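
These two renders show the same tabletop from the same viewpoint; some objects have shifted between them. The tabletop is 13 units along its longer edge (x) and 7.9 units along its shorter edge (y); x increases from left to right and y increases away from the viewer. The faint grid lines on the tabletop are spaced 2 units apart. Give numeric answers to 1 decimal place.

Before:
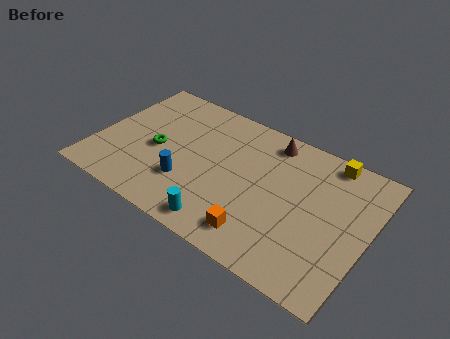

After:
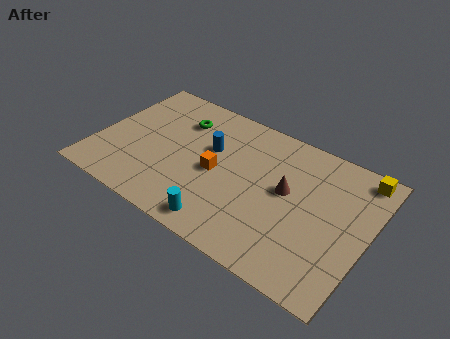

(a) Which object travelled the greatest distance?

the orange cube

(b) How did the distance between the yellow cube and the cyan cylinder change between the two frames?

+0.9

Before: roughly 7.3 units apart; after: 8.2. That's 0.9 units further apart.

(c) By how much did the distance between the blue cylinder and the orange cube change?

-2.5

Before: roughly 3.8 units apart; after: 1.3. That's 2.5 units closer together.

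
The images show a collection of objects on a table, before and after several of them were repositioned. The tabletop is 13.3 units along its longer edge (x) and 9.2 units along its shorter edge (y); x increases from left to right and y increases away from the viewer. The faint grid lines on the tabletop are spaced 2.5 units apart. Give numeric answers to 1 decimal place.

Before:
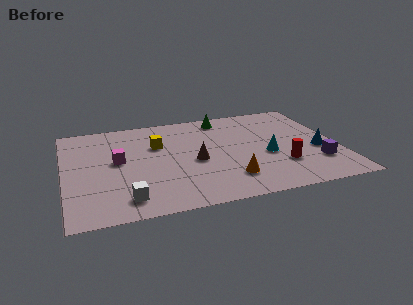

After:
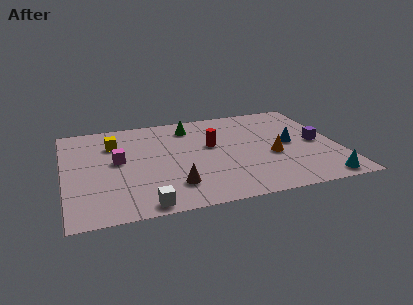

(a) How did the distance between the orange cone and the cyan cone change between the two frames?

+0.9

They were about 2.6 units apart before and 3.5 after — 0.9 units further apart.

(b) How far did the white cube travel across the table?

1.1

From (2.8, 1.5) to (3.6, 0.8), the white cube covered √(0.8² + 0.7²) ≈ 1.1 units.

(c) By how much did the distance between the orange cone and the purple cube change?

-1.9

They were about 4.3 units apart before and 2.4 after — 1.9 units closer together.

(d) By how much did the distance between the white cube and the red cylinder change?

-1.9

The distance was about 7.7 in the first image and 5.8 in the second, so they moved 1.9 units closer together.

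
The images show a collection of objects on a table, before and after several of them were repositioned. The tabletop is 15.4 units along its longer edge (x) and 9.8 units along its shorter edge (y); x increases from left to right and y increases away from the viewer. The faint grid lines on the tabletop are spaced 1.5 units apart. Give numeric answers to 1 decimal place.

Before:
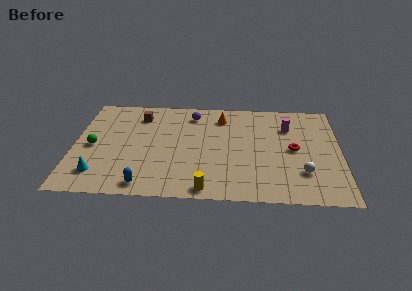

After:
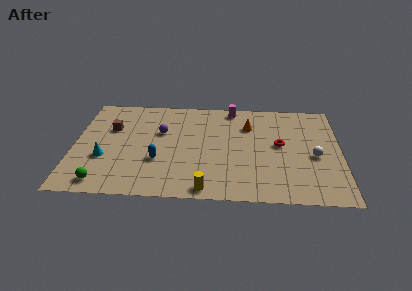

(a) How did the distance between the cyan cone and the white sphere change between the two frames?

+0.4

Before: roughly 11.7 units apart; after: 12.1. That's 0.4 units further apart.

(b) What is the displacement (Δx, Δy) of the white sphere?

(0.7, 1.6)

The white sphere was at about (13.2, 2.7) and moved to about (13.9, 4.3).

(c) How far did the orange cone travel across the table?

1.8

From (8.5, 7.9) to (10.1, 7.1), the orange cone covered √(1.6² + 0.8²) ≈ 1.8 units.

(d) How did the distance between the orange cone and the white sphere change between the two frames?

-2.3

They were about 7.0 units apart before and 4.7 after — 2.3 units closer together.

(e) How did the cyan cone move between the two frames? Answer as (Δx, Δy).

(0.3, 1.5)

The cyan cone started near (1.5, 2.0) and ended near (1.8, 3.5).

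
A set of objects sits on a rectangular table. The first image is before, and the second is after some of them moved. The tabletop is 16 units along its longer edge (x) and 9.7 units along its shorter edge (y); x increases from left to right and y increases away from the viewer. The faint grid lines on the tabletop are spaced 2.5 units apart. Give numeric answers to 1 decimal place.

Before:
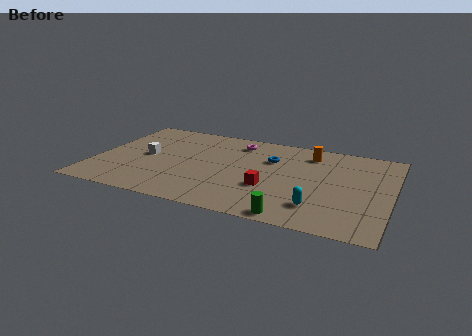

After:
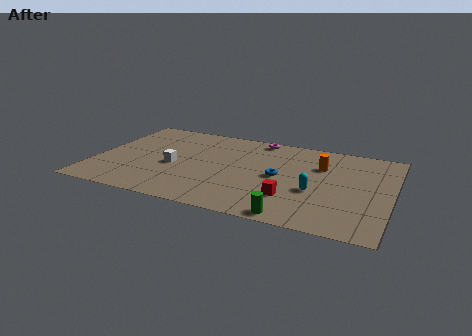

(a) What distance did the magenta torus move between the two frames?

1.4

The magenta torus was near (7.4, 8.0) before and (8.5, 8.8) after, so it travelled √(1.1² + 0.8²) ≈ 1.4 units.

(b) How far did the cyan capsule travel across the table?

1.6

The cyan capsule moved from about (12.3, 2.2) to (12.0, 3.8), a distance of √(0.3² + 1.6²) ≈ 1.6.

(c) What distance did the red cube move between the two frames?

1.4

From (9.6, 3.4) to (10.8, 2.7), the red cube covered √(1.2² + 0.7²) ≈ 1.4 units.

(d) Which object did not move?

the green cylinder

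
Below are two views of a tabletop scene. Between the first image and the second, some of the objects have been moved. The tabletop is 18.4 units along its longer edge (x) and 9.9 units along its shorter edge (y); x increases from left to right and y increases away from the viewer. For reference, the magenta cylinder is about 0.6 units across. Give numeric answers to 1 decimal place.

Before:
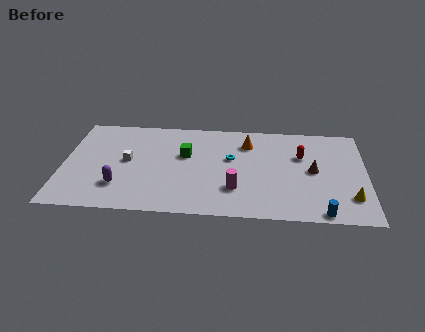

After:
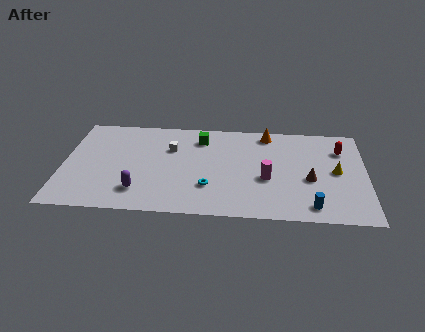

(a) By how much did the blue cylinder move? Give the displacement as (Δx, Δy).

(-0.6, 0.6)

From the two frames, the blue cylinder sits at roughly (15.7, 0.8) before and (15.1, 1.4) after.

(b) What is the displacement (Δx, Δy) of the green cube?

(0.9, 1.8)

The green cube was at about (7.4, 6.1) and moved to about (8.3, 7.9).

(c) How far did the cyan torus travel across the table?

3.3

The cyan torus was near (10.2, 5.9) before and (8.9, 2.9) after, so it travelled √(1.3² + 3.0²) ≈ 3.3 units.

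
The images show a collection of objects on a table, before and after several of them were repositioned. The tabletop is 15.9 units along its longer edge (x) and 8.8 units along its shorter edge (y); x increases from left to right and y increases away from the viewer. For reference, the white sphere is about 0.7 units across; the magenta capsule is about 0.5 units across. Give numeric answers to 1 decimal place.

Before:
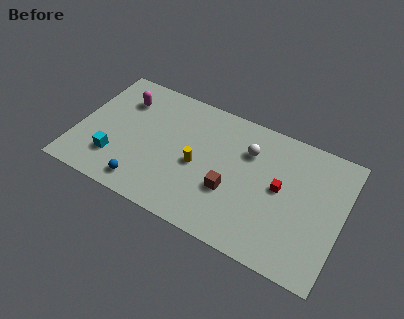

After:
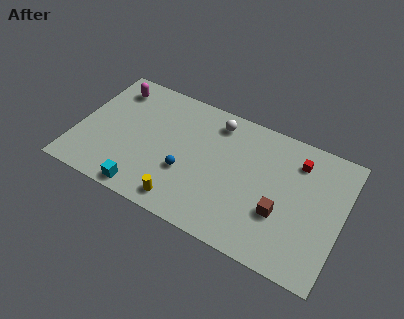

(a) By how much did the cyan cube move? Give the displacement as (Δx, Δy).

(2.0, -1.4)

The cyan cube was at about (2.5, 2.3) and moved to about (4.5, 0.9).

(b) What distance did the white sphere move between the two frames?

2.4

From (10.1, 6.3) to (8.0, 7.4), the white sphere covered √(2.1² + 1.1²) ≈ 2.4 units.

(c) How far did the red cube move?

2.3

The red cube was near (12.2, 4.7) before and (13.0, 6.9) after, so it travelled √(0.8² + 2.2²) ≈ 2.3 units.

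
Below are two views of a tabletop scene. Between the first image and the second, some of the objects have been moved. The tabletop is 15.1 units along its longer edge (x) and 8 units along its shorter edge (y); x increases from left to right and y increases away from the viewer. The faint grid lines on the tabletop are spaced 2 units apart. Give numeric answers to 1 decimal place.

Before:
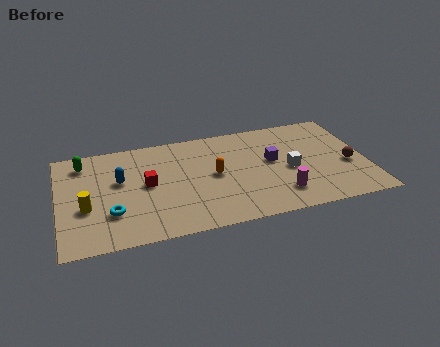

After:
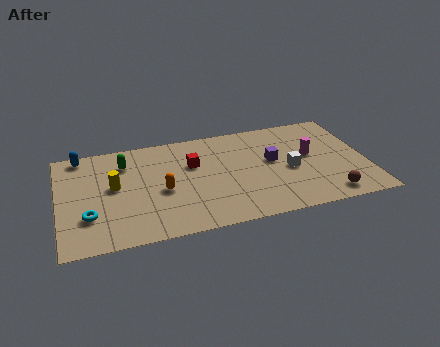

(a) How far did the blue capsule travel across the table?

3.0

The blue capsule moved from about (3.0, 4.8) to (1.2, 7.2), a distance of √(1.8² + 2.4²) ≈ 3.0.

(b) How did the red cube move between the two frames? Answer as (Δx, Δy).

(2.3, 1.0)

The red cube was at about (4.3, 4.2) and moved to about (6.6, 5.2).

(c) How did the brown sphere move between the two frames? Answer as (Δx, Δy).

(-1.2, -2.2)

From the two frames, the brown sphere sits at roughly (14.2, 3.3) before and (13.0, 1.1) after.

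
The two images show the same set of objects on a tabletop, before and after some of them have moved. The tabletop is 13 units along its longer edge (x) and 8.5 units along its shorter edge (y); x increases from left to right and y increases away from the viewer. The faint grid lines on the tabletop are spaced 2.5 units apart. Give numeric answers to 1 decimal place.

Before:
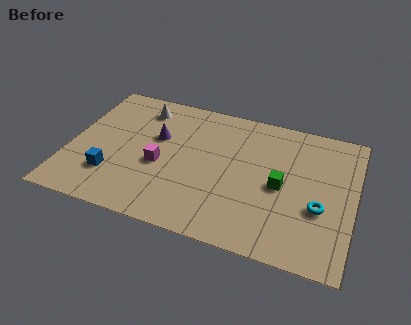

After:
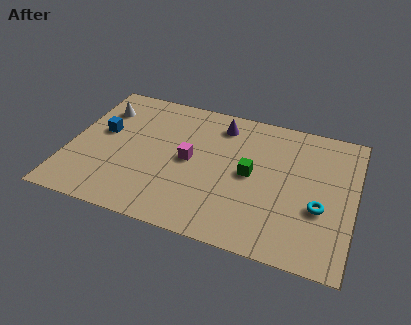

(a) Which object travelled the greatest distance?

the purple cone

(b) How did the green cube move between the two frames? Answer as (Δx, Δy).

(-1.4, 0.3)

From the two frames, the green cube sits at roughly (9.7, 4.0) before and (8.3, 4.3) after.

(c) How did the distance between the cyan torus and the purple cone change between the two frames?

-1.8

The distance was about 7.9 in the first image and 6.1 in the second, so they moved 1.8 units closer together.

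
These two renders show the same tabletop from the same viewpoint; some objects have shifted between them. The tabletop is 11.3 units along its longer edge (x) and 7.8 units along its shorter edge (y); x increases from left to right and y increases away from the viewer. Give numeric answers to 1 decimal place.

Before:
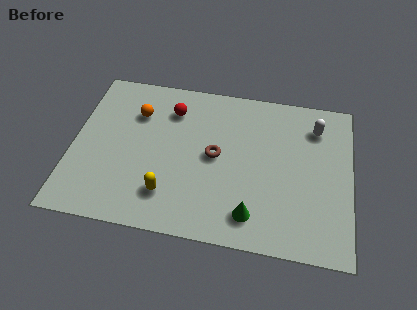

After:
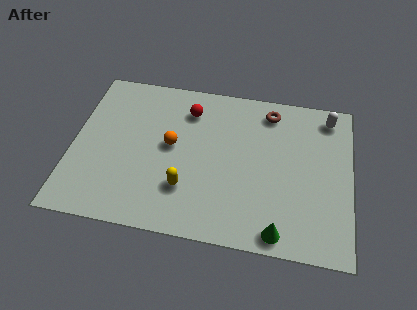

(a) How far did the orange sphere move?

2.1

The orange sphere was near (2.5, 5.6) before and (4.0, 4.2) after, so it travelled √(1.5² + 1.4²) ≈ 2.1 units.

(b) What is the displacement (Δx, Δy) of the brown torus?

(2.1, 2.6)

From the two frames, the brown torus sits at roughly (5.8, 4.0) before and (7.9, 6.6) after.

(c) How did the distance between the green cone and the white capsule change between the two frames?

+0.9

They were about 5.3 units apart before and 6.2 after — 0.9 units further apart.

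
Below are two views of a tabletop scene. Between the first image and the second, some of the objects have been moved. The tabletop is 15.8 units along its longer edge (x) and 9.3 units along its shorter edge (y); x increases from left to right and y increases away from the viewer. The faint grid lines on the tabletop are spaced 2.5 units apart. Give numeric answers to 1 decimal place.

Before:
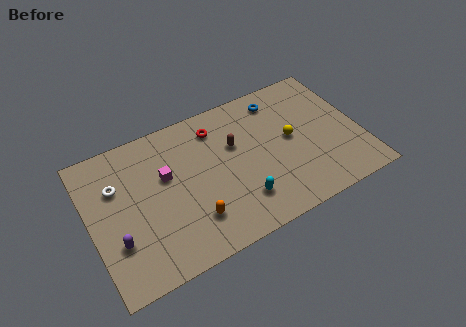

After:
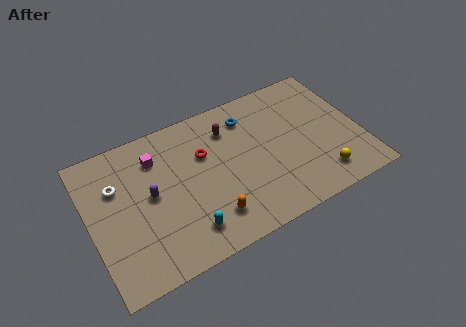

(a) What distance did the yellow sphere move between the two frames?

3.5

The yellow sphere moved from about (11.8, 4.9) to (13.1, 1.7), a distance of √(1.3² + 3.2²) ≈ 3.5.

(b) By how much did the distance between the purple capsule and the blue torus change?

-4.7

The distance was about 11.3 in the first image and 6.6 in the second, so they moved 4.7 units closer together.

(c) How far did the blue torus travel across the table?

1.9

From (11.5, 7.8) to (9.6, 7.4), the blue torus covered √(1.9² + 0.4²) ≈ 1.9 units.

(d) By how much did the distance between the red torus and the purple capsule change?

-4.4

Before: roughly 7.9 units apart; after: 3.5. That's 4.4 units closer together.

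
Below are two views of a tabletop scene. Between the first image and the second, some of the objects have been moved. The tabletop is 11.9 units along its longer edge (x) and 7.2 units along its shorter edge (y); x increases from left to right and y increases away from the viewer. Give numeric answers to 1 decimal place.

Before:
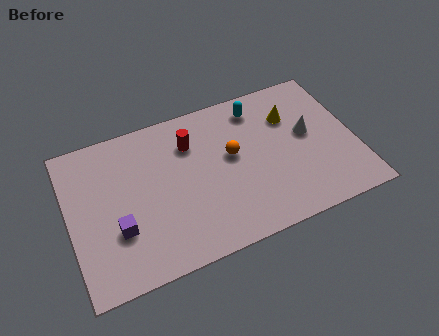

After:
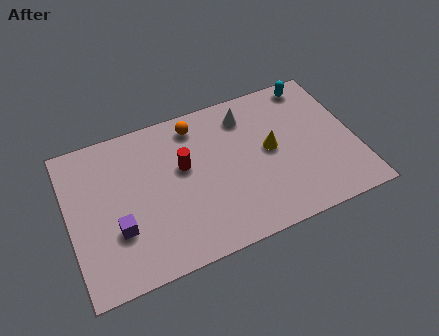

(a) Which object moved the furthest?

the white cone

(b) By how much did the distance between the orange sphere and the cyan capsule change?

+2.7

They were about 2.3 units apart before and 5.0 after — 2.7 units further apart.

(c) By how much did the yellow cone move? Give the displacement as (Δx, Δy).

(-1.0, -1.3)

From the two frames, the yellow cone sits at roughly (9.4, 5.1) before and (8.4, 3.8) after.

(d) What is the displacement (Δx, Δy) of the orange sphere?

(-1.3, 2.0)

The orange sphere was at about (6.8, 4.1) and moved to about (5.5, 6.1).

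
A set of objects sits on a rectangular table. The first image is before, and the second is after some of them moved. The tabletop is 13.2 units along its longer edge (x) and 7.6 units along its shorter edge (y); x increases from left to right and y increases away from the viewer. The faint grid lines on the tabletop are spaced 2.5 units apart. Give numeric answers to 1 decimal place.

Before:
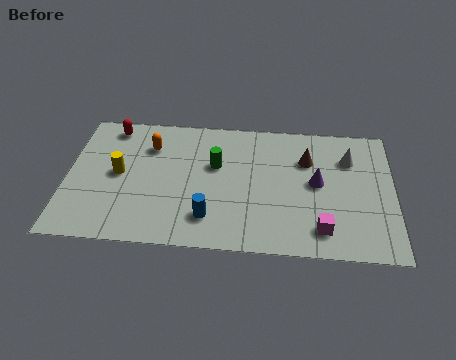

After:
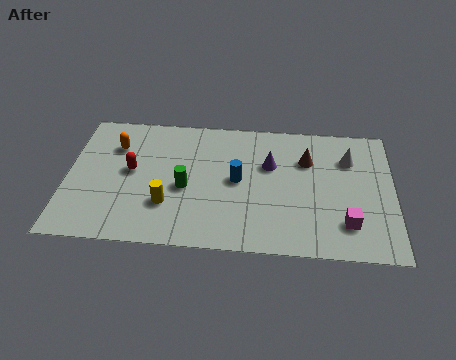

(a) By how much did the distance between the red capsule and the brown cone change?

-0.9

The distance was about 8.1 in the first image and 7.2 in the second, so they moved 0.9 units closer together.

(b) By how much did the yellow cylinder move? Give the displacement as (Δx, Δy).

(2.0, -1.6)

The yellow cylinder started near (2.1, 3.9) and ended near (4.1, 2.3).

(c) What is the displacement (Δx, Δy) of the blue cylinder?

(1.1, 2.2)

From the two frames, the blue cylinder sits at roughly (5.8, 1.7) before and (6.9, 3.9) after.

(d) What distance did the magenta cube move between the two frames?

1.1

The magenta cube was near (10.3, 1.4) before and (11.3, 1.8) after, so it travelled √(1.0² + 0.4²) ≈ 1.1 units.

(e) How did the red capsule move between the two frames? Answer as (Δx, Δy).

(0.9, -2.5)

The red capsule started near (1.7, 6.6) and ended near (2.6, 4.1).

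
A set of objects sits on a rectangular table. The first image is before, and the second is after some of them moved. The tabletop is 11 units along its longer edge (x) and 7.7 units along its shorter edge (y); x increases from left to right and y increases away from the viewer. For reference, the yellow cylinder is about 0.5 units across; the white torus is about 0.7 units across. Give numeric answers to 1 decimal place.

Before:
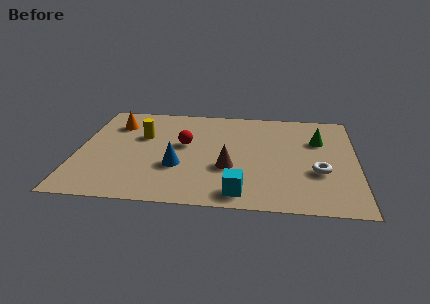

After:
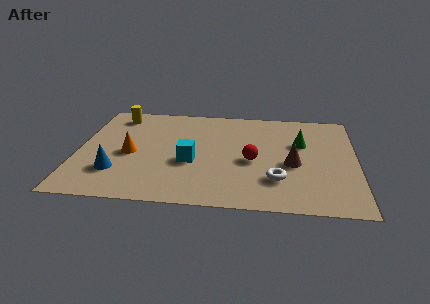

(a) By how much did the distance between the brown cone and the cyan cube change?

+2.1

Before: roughly 1.9 units apart; after: 4.0. That's 2.1 units further apart.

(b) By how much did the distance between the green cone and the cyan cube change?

-0.5

The distance was about 5.2 in the first image and 4.7 in the second, so they moved 0.5 units closer together.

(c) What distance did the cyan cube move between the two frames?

2.9

From (6.5, 1.0) to (4.5, 3.1), the cyan cube covered √(2.0² + 2.1²) ≈ 2.9 units.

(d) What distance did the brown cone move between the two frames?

2.5

The brown cone moved from about (6.0, 2.8) to (8.5, 3.3), a distance of √(2.5² + 0.5²) ≈ 2.5.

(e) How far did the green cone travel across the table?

0.8

From (9.5, 5.2) to (8.8, 4.9), the green cone covered √(0.7² + 0.3²) ≈ 0.8 units.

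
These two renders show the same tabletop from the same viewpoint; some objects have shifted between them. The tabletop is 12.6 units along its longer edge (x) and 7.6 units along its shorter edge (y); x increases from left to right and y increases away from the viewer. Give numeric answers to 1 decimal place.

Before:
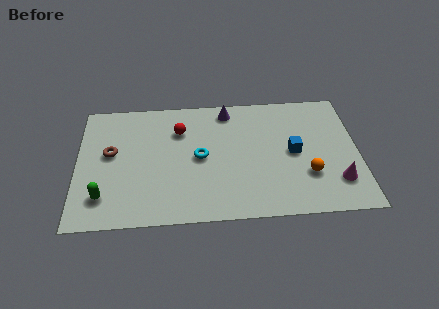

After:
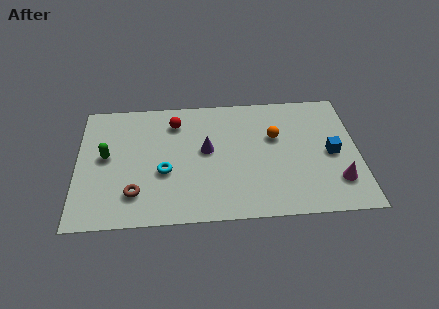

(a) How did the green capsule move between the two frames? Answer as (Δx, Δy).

(0.1, 2.4)

From the two frames, the green capsule sits at roughly (1.2, 1.7) before and (1.3, 4.1) after.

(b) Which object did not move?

the magenta cone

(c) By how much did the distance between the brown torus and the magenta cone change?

-1.4

The distance was about 10.4 in the first image and 9.0 in the second, so they moved 1.4 units closer together.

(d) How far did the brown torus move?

2.7

The brown torus moved from about (1.5, 4.3) to (2.6, 1.8), a distance of √(1.1² + 2.5²) ≈ 2.7.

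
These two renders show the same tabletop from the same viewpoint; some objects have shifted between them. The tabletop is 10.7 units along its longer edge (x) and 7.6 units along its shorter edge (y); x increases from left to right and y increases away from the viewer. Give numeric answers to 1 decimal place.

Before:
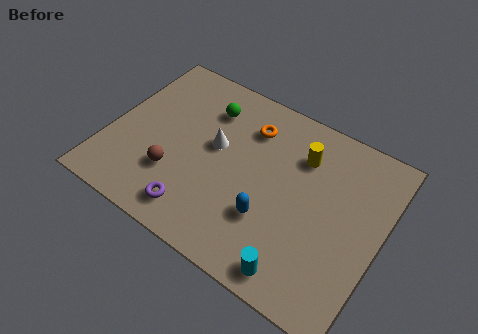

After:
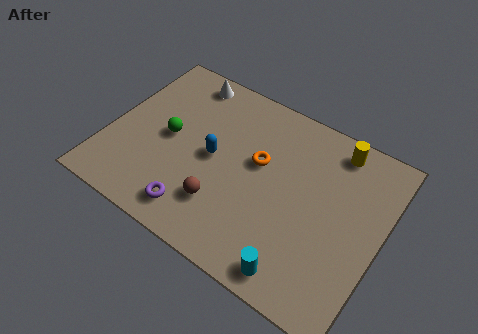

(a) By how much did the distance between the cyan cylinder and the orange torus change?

-1.4

The distance was about 5.6 in the first image and 4.2 in the second, so they moved 1.4 units closer together.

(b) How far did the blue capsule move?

2.9

From (6.6, 2.4) to (4.1, 3.8), the blue capsule covered √(2.5² + 1.4²) ≈ 2.9 units.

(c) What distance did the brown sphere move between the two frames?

2.0

The brown sphere moved from about (2.8, 2.3) to (4.8, 2.0), a distance of √(2.0² + 0.3²) ≈ 2.0.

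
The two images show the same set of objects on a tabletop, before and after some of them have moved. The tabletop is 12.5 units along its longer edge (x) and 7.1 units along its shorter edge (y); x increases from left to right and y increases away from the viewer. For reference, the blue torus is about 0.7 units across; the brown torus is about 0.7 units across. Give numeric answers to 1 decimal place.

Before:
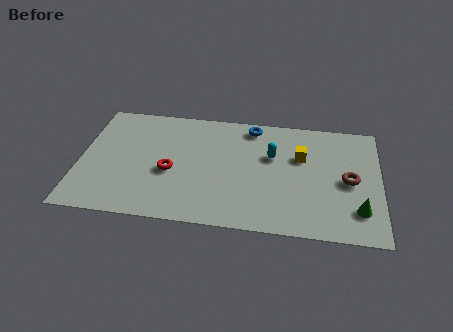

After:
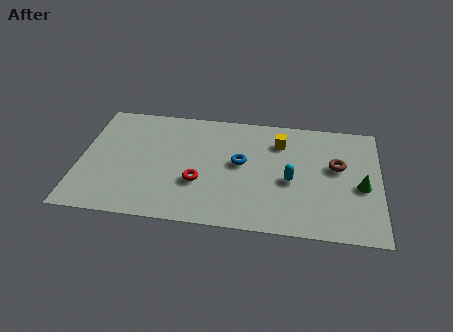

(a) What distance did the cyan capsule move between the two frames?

1.6

The cyan capsule moved from about (8.0, 4.5) to (8.8, 3.1), a distance of √(0.8² + 1.4²) ≈ 1.6.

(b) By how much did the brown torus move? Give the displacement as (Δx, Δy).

(-0.5, 0.8)

The brown torus was at about (11.2, 3.4) and moved to about (10.7, 4.2).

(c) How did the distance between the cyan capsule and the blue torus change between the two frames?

+0.3

The distance was about 1.9 in the first image and 2.2 in the second, so they moved 0.3 units further apart.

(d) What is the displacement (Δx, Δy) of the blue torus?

(-0.4, -2.3)

The blue torus started near (7.1, 6.2) and ended near (6.7, 3.9).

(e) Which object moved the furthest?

the blue torus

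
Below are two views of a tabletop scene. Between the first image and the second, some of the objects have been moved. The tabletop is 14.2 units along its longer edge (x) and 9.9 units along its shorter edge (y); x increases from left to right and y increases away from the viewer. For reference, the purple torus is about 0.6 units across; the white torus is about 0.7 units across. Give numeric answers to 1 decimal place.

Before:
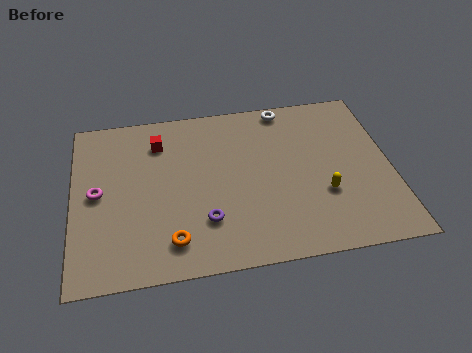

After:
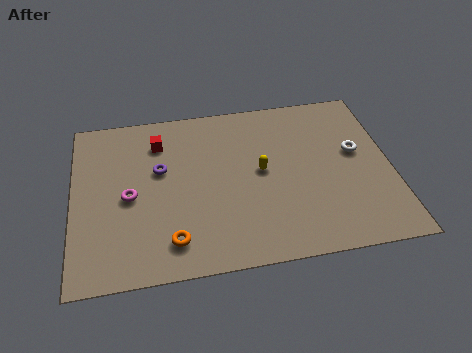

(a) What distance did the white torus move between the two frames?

4.5

From (9.7, 9.0) to (12.7, 5.7), the white torus covered √(3.0² + 3.3²) ≈ 4.5 units.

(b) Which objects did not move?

the orange torus and the red cube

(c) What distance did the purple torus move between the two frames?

3.8

From (5.8, 2.7) to (3.9, 6.0), the purple torus covered √(1.9² + 3.3²) ≈ 3.8 units.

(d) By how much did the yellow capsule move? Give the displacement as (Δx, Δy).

(-2.7, 1.8)

From the two frames, the yellow capsule sits at roughly (11.1, 3.4) before and (8.4, 5.2) after.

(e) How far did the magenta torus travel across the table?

1.5

The magenta torus was near (1.1, 5.0) before and (2.5, 4.6) after, so it travelled √(1.4² + 0.4²) ≈ 1.5 units.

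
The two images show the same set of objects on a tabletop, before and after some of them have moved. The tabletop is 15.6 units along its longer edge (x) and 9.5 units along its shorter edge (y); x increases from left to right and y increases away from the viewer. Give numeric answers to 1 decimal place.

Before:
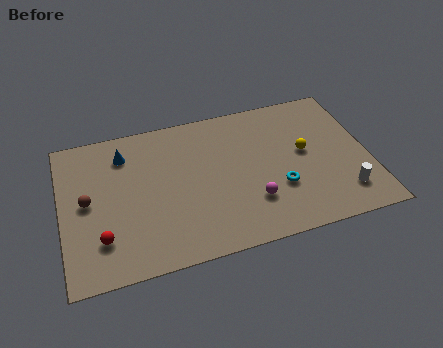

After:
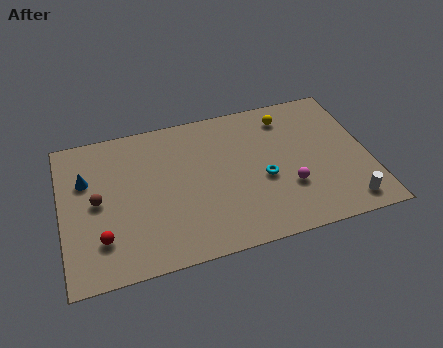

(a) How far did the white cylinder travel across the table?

0.7

From (14.1, 2.0) to (14.2, 1.3), the white cylinder covered √(0.1² + 0.7²) ≈ 0.7 units.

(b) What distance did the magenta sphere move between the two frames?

1.9

The magenta sphere was near (9.5, 2.7) before and (11.4, 3.1) after, so it travelled √(1.9² + 0.4²) ≈ 1.9 units.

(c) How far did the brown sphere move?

0.5

The brown sphere moved from about (1.3, 4.9) to (1.8, 4.8), a distance of √(0.5² + 0.1²) ≈ 0.5.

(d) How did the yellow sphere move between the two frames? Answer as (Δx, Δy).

(-0.7, 2.6)

The yellow sphere was at about (12.4, 5.2) and moved to about (11.7, 7.8).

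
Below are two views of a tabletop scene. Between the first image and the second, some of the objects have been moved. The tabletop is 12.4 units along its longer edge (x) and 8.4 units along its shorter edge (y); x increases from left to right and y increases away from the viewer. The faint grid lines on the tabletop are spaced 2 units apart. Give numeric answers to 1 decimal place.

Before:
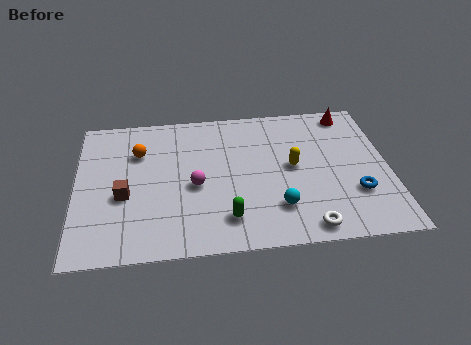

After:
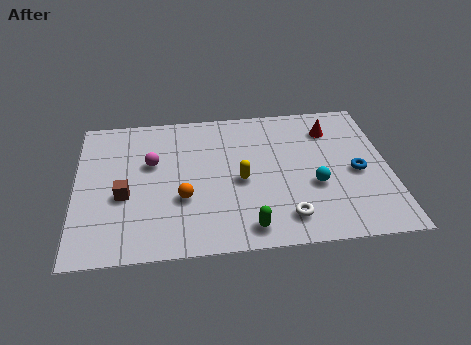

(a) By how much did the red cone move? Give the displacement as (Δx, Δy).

(-0.8, -0.9)

The red cone started near (11.0, 7.4) and ended near (10.2, 6.5).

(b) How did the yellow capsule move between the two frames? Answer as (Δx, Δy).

(-2.1, -0.6)

The yellow capsule started near (8.6, 4.4) and ended near (6.5, 3.8).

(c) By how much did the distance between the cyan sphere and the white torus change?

+0.5

The distance was about 1.6 in the first image and 2.1 in the second, so they moved 0.5 units further apart.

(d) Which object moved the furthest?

the orange sphere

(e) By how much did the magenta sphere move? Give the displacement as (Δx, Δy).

(-1.7, 1.5)

The magenta sphere was at about (4.7, 3.7) and moved to about (3.0, 5.2).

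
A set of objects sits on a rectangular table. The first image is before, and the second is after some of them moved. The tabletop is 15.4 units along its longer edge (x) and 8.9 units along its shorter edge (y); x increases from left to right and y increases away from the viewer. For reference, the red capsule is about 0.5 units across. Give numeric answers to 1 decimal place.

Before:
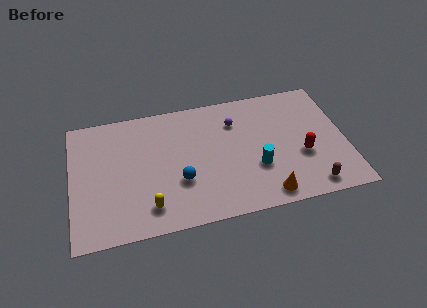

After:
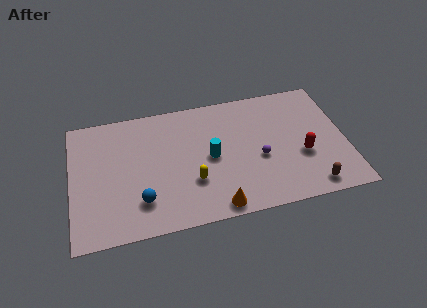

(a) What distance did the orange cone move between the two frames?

2.8

The orange cone was near (10.7, 1.1) before and (7.9, 0.9) after, so it travelled √(2.8² + 0.2²) ≈ 2.8 units.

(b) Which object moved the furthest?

the purple sphere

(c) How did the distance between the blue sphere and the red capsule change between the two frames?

+2.3

Before: roughly 6.9 units apart; after: 9.2. That's 2.3 units further apart.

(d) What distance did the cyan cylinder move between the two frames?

2.8

The cyan cylinder was near (10.3, 3.1) before and (7.8, 4.4) after, so it travelled √(2.5² + 1.3²) ≈ 2.8 units.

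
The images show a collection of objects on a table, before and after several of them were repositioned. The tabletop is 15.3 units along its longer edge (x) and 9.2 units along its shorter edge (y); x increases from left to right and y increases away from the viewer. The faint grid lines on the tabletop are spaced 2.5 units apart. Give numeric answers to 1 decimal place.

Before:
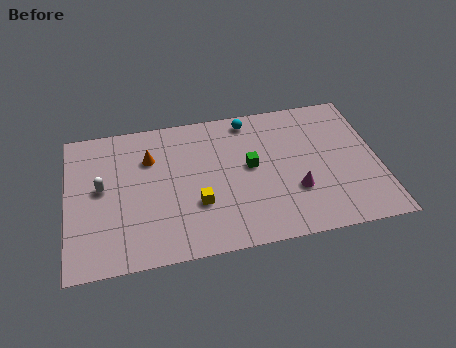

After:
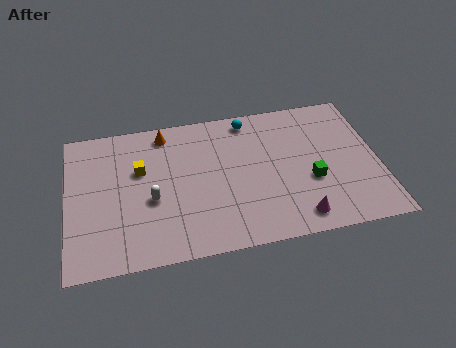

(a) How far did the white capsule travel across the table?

2.7

From (1.7, 5.0) to (4.1, 3.8), the white capsule covered √(2.4² + 1.2²) ≈ 2.7 units.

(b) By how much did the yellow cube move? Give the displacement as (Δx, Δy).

(-2.7, 2.7)

The yellow cube started near (6.3, 3.1) and ended near (3.6, 5.8).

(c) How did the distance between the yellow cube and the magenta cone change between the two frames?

+3.9

The distance was about 4.8 in the first image and 8.7 in the second, so they moved 3.9 units further apart.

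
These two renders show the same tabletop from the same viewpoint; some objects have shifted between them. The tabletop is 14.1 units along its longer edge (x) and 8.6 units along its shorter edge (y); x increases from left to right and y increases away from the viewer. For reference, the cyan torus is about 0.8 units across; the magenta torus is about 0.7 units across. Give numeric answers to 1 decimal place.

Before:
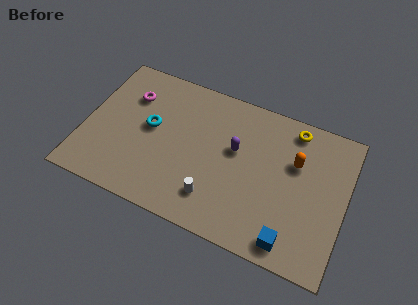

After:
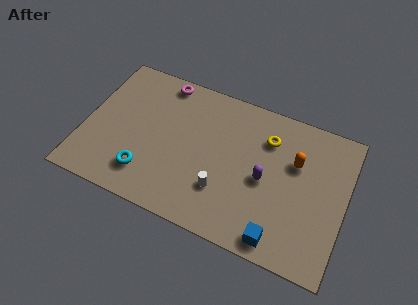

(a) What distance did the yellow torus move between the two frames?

1.7

The yellow torus moved from about (11.0, 7.5) to (9.7, 6.4), a distance of √(1.3² + 1.1²) ≈ 1.7.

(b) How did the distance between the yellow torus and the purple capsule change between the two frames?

-1.4

The distance was about 3.8 in the first image and 2.4 in the second, so they moved 1.4 units closer together.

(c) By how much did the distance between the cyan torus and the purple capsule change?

+1.9

The distance was about 4.6 in the first image and 6.5 in the second, so they moved 1.9 units further apart.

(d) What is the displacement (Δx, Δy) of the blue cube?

(-0.6, -0.1)

The blue cube started near (11.5, 1.1) and ended near (10.9, 1.0).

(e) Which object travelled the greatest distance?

the cyan torus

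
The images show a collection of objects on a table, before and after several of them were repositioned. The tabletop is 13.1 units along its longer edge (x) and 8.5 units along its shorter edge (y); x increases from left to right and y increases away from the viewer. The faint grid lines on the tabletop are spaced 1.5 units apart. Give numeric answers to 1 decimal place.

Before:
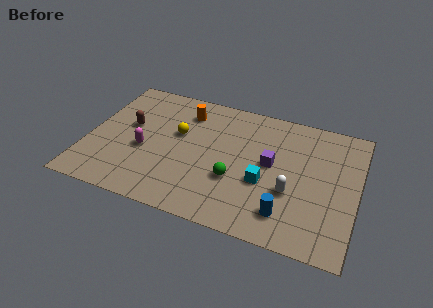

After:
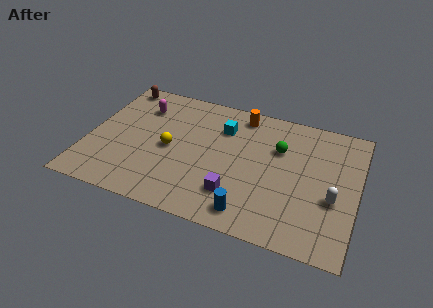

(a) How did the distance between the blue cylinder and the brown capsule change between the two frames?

+1.0

They were about 8.6 units apart before and 9.6 after — 1.0 units further apart.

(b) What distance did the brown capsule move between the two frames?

2.8

From (1.9, 4.9) to (1.0, 7.6), the brown capsule covered √(0.9² + 2.7²) ≈ 2.8 units.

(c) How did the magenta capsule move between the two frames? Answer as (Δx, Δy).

(-0.5, 2.9)

The magenta capsule was at about (2.8, 3.5) and moved to about (2.3, 6.4).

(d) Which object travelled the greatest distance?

the cyan cube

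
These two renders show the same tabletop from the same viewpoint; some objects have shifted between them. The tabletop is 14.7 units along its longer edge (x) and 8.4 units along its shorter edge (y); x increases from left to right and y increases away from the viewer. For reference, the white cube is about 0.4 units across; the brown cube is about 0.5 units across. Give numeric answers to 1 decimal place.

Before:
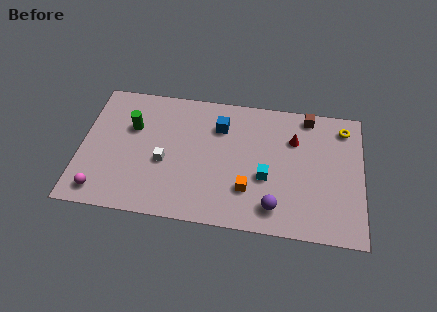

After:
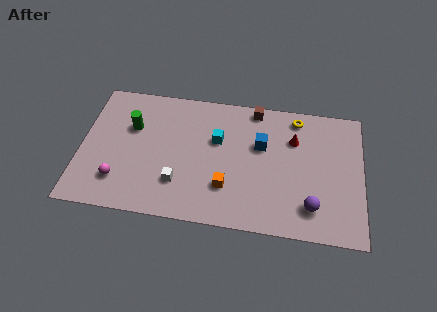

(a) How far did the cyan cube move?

3.3

The cyan cube moved from about (9.7, 3.3) to (7.1, 5.3), a distance of √(2.6² + 2.0²) ≈ 3.3.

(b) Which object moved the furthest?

the cyan cube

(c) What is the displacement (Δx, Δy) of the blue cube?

(2.2, -0.9)

The blue cube started near (7.2, 6.2) and ended near (9.4, 5.3).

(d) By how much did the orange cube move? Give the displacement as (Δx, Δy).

(-1.1, 0.0)

From the two frames, the orange cube sits at roughly (8.8, 2.4) before and (7.7, 2.4) after.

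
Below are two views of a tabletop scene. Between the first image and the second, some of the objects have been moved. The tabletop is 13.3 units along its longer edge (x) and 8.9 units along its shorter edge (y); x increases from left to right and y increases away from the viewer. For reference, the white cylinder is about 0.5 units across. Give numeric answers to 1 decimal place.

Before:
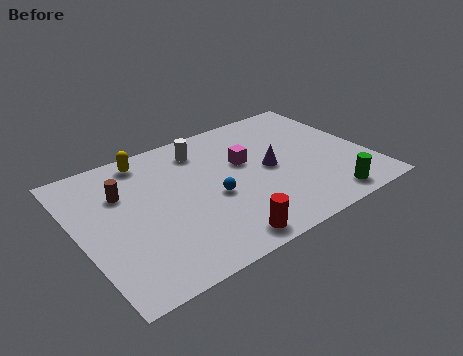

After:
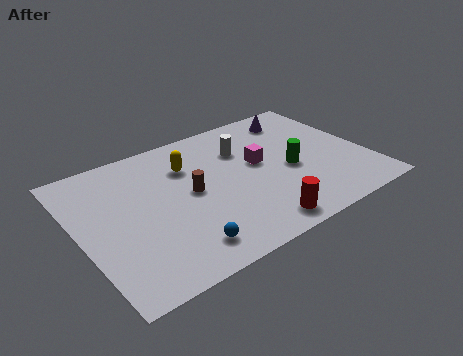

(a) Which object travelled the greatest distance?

the purple cone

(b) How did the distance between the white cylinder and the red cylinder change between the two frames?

-1.0

The distance was about 6.2 in the first image and 5.2 in the second, so they moved 1.0 units closer together.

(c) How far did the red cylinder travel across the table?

1.7

The red cylinder was near (5.8, 1.0) before and (7.5, 1.1) after, so it travelled √(1.7² + 0.1²) ≈ 1.7 units.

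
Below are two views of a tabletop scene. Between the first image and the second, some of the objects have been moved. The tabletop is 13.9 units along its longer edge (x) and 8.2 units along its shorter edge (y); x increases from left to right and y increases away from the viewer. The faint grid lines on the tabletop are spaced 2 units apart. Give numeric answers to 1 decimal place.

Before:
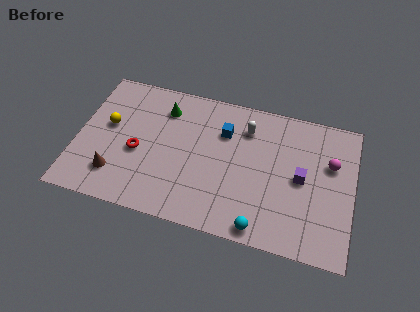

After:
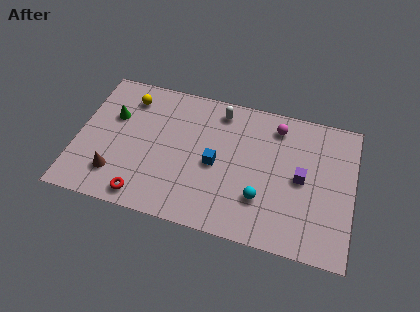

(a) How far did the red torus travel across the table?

2.5

The red torus moved from about (3.1, 3.5) to (3.6, 1.0), a distance of √(0.5² + 2.5²) ≈ 2.5.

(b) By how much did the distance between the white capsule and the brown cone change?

-0.6

The distance was about 7.7 in the first image and 7.1 in the second, so they moved 0.6 units closer together.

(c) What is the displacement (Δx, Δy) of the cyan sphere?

(-0.1, 1.6)

The cyan sphere started near (9.5, 0.8) and ended near (9.4, 2.4).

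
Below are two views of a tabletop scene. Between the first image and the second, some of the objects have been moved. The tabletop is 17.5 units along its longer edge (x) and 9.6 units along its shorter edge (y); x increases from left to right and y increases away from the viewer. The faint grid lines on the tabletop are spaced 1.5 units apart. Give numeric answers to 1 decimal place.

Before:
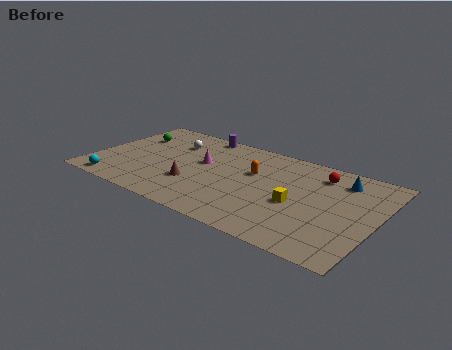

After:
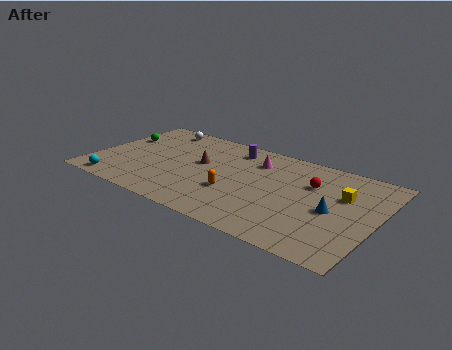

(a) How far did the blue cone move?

3.3

From (15.0, 7.7) to (14.9, 4.4), the blue cone covered √(0.1² + 3.3²) ≈ 3.3 units.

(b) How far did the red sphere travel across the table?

1.3

The red sphere was near (13.7, 7.7) before and (13.3, 6.5) after, so it travelled √(0.4² + 1.2²) ≈ 1.3 units.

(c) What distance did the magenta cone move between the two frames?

3.5

The magenta cone was near (6.6, 5.6) before and (9.7, 7.3) after, so it travelled √(3.1² + 1.7²) ≈ 3.5 units.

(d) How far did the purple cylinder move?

2.4

From (5.8, 8.8) to (8.1, 8.0), the purple cylinder covered √(2.3² + 0.8²) ≈ 2.4 units.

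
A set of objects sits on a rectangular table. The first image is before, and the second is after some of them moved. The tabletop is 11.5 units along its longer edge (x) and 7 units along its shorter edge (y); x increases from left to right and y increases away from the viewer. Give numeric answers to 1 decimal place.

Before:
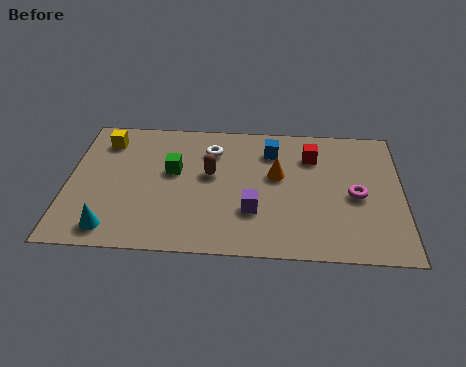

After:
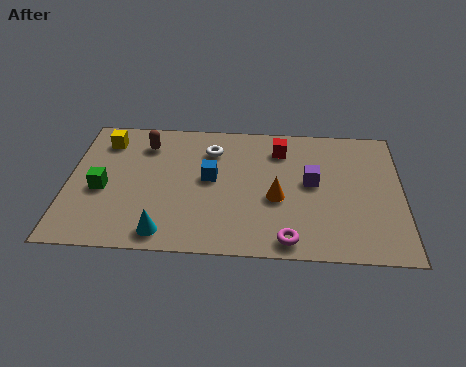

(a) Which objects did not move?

the yellow cube and the white torus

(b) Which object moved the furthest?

the magenta torus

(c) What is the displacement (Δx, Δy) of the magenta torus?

(-2.3, -2.4)

The magenta torus was at about (9.9, 3.2) and moved to about (7.6, 0.8).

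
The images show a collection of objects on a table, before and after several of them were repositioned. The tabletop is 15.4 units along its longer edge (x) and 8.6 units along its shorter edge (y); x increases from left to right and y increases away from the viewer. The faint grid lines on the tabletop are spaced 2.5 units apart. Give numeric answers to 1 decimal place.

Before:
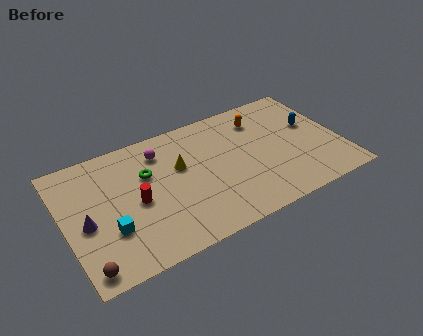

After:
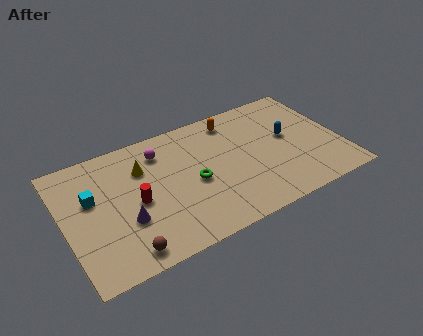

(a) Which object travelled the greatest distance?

the green torus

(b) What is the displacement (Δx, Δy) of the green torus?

(2.4, -1.7)

The green torus was at about (4.7, 5.6) and moved to about (7.1, 3.9).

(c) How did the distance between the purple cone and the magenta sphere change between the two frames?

-0.9

The distance was about 5.4 in the first image and 4.5 in the second, so they moved 0.9 units closer together.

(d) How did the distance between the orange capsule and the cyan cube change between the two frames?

-1.4

The distance was about 9.8 in the first image and 8.4 in the second, so they moved 1.4 units closer together.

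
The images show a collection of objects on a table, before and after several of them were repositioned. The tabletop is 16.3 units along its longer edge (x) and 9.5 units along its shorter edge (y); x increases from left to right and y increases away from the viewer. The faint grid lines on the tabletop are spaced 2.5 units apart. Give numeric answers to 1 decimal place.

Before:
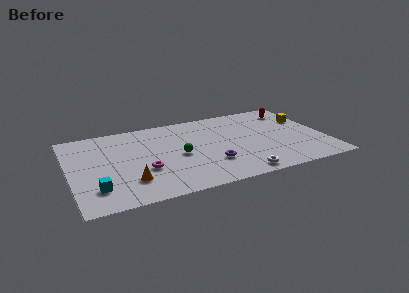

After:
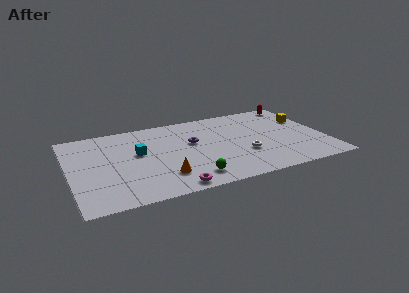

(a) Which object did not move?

the yellow cube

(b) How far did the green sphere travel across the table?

2.8

The green sphere was near (6.9, 4.4) before and (7.4, 1.6) after, so it travelled √(0.5² + 2.8²) ≈ 2.8 units.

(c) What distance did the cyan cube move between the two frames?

4.4

The cyan cube was near (1.5, 2.2) before and (4.4, 5.5) after, so it travelled √(2.9² + 3.3²) ≈ 4.4 units.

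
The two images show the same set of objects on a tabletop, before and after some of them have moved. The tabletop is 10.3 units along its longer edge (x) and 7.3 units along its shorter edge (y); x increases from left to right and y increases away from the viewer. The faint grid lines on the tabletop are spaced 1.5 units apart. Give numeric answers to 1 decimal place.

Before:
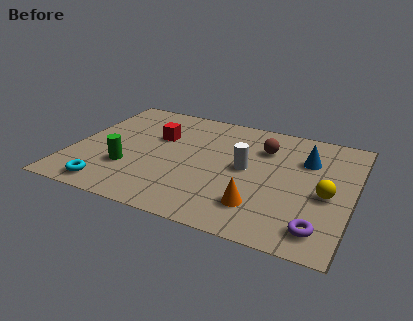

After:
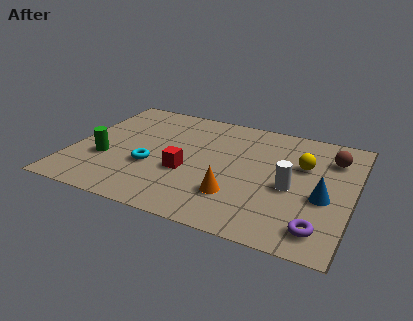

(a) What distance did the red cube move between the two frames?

2.3

The red cube was near (3.0, 4.7) before and (4.3, 2.8) after, so it travelled √(1.3² + 1.9²) ≈ 2.3 units.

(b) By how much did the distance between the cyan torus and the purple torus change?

-1.1

Before: roughly 7.6 units apart; after: 6.5. That's 1.1 units closer together.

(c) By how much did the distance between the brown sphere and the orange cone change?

+1.1

The distance was about 3.6 in the first image and 4.7 in the second, so they moved 1.1 units further apart.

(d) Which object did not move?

the purple torus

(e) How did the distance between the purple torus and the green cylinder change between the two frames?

+0.9

The distance was about 7.2 in the first image and 8.1 in the second, so they moved 0.9 units further apart.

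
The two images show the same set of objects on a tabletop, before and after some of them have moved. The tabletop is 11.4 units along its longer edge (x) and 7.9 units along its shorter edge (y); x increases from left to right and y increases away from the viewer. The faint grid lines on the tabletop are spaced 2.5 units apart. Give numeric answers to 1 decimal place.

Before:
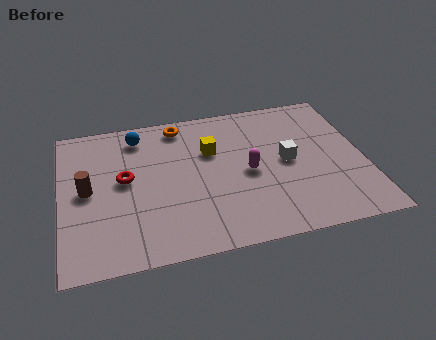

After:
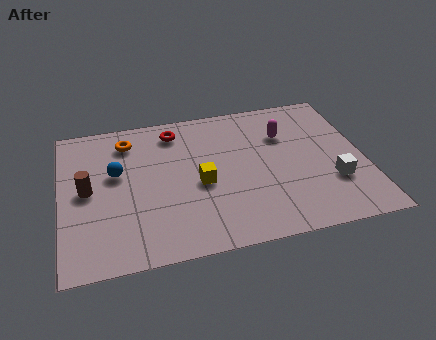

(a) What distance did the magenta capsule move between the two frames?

2.3

The magenta capsule moved from about (7.0, 3.7) to (8.5, 5.5), a distance of √(1.5² + 1.8²) ≈ 2.3.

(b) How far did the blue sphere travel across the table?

2.1

From (3.0, 6.6) to (2.1, 4.7), the blue sphere covered √(0.9² + 1.9²) ≈ 2.1 units.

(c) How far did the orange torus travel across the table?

2.1

From (4.6, 6.9) to (2.6, 6.4), the orange torus covered √(2.0² + 0.5²) ≈ 2.1 units.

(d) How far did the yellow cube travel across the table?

1.8

The yellow cube moved from about (5.7, 5.2) to (5.2, 3.5), a distance of √(0.5² + 1.7²) ≈ 1.8.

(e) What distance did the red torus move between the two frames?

3.0

From (2.4, 4.3) to (4.4, 6.6), the red torus covered √(2.0² + 2.3²) ≈ 3.0 units.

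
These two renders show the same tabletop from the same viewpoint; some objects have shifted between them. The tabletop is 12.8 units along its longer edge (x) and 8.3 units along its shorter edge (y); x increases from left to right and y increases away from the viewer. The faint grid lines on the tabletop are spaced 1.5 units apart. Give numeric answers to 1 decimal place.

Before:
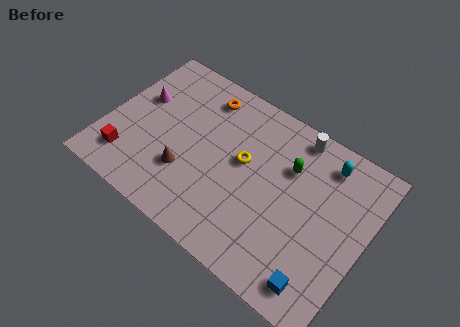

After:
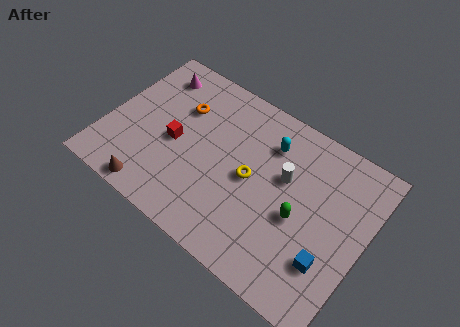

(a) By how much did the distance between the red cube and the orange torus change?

-4.0

They were about 5.9 units apart before and 1.9 after — 4.0 units closer together.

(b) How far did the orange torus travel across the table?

1.5

The orange torus was near (4.2, 6.9) before and (3.3, 5.7) after, so it travelled √(0.9² + 1.2²) ≈ 1.5 units.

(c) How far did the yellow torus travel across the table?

0.8

The yellow torus moved from about (6.7, 4.7) to (7.2, 4.1), a distance of √(0.5² + 0.6²) ≈ 0.8.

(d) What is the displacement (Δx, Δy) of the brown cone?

(-1.3, -1.8)

The brown cone started near (4.2, 2.6) and ended near (2.9, 0.8).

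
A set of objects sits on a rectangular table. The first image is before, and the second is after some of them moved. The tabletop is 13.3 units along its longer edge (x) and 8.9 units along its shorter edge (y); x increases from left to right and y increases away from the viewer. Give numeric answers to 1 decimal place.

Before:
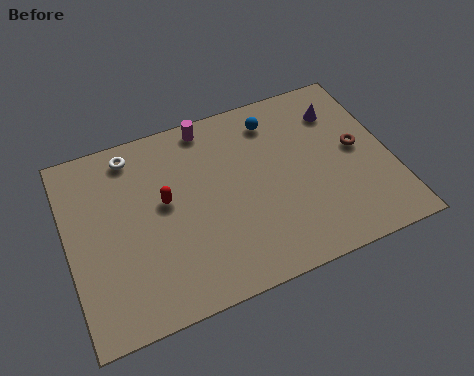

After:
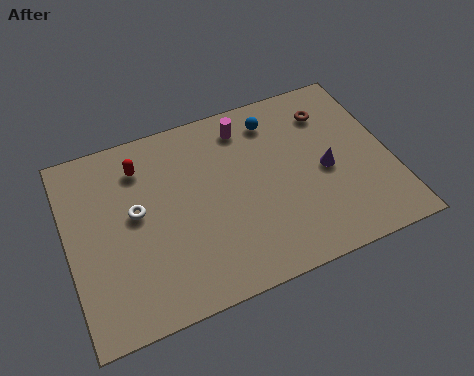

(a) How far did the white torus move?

2.8

From (2.9, 7.7) to (2.8, 4.9), the white torus covered √(0.1² + 2.8²) ≈ 2.8 units.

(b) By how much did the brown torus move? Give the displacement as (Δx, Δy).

(-0.9, 2.2)

The brown torus was at about (12.0, 4.7) and moved to about (11.1, 6.9).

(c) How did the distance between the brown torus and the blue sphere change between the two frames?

-1.8

The distance was about 4.1 in the first image and 2.3 in the second, so they moved 1.8 units closer together.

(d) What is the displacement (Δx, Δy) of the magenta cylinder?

(1.5, -0.6)

The magenta cylinder started near (6.1, 8.0) and ended near (7.6, 7.4).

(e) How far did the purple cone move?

2.8

The purple cone was near (11.5, 6.8) before and (10.6, 4.1) after, so it travelled √(0.9² + 2.7²) ≈ 2.8 units.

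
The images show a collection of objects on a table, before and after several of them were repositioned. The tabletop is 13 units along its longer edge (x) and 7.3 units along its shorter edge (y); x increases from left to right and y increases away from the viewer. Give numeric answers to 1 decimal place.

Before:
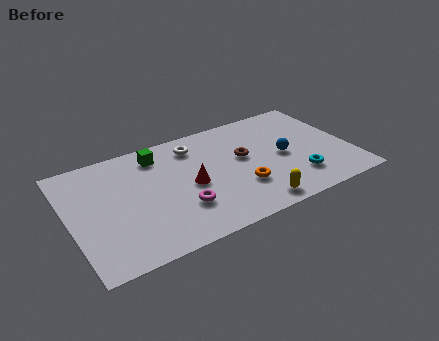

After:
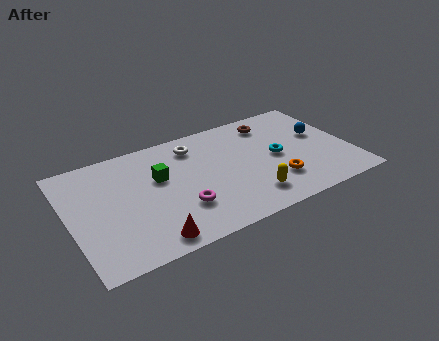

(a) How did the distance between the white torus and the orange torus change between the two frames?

+1.1

They were about 4.0 units apart before and 5.1 after — 1.1 units further apart.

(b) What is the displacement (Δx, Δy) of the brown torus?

(1.6, 1.8)

The brown torus started near (8.1, 4.2) and ended near (9.7, 6.0).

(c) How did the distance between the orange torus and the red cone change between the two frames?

+3.6

They were about 2.5 units apart before and 6.1 after — 3.6 units further apart.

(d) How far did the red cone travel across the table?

3.3

The red cone moved from about (5.5, 3.4) to (3.3, 0.9), a distance of √(2.2² + 2.5²) ≈ 3.3.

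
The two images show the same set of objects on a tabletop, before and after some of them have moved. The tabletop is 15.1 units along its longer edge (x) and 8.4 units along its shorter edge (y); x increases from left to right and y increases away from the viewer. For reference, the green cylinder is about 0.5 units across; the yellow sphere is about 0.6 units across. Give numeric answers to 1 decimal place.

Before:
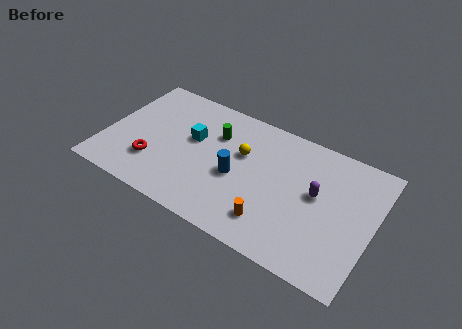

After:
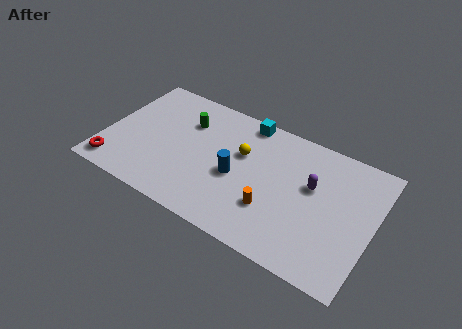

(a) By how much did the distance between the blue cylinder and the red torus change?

+2.3

The distance was about 4.8 in the first image and 7.1 in the second, so they moved 2.3 units further apart.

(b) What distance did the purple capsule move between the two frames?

0.5

The purple capsule was near (11.9, 4.7) before and (11.6, 5.1) after, so it travelled √(0.3² + 0.4²) ≈ 0.5 units.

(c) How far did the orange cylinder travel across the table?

0.8

The orange cylinder moved from about (9.8, 1.8) to (9.7, 2.6), a distance of √(0.1² + 0.8²) ≈ 0.8.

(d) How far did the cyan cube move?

3.7

The cyan cube was near (4.8, 5.0) before and (7.5, 7.6) after, so it travelled √(2.7² + 2.6²) ≈ 3.7 units.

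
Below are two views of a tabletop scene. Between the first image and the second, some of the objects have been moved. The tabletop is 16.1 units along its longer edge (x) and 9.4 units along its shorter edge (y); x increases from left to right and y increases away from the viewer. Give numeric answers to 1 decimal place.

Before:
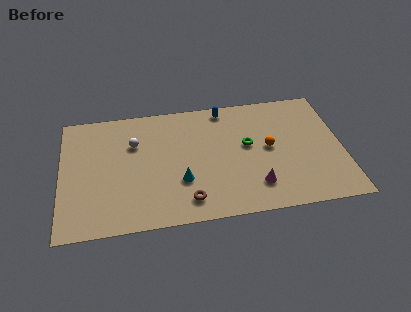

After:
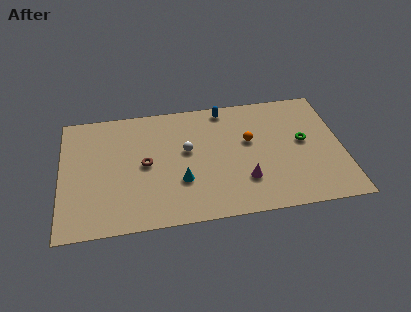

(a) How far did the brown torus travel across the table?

3.9

From (7.1, 1.6) to (4.8, 4.7), the brown torus covered √(2.3² + 3.1²) ≈ 3.9 units.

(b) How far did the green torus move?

3.2

The green torus was near (10.7, 5.3) before and (13.9, 5.1) after, so it travelled √(3.2² + 0.2²) ≈ 3.2 units.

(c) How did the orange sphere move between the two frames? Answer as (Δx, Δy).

(-1.1, 0.7)

The orange sphere was at about (11.9, 4.9) and moved to about (10.8, 5.6).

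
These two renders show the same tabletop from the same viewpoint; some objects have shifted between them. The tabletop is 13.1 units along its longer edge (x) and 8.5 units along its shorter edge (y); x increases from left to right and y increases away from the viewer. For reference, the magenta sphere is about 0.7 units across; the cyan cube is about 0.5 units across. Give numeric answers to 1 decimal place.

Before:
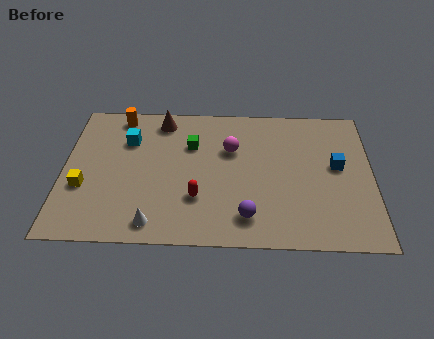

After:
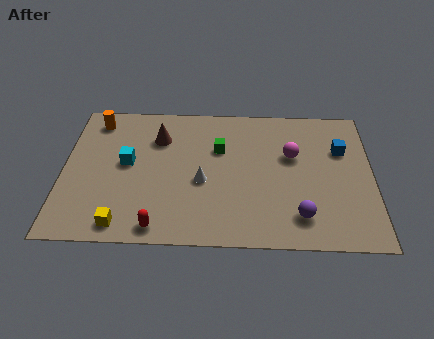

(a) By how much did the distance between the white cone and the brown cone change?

-3.0

They were about 6.2 units apart before and 3.2 after — 3.0 units closer together.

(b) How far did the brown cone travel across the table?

1.1

The brown cone was near (4.1, 7.3) before and (4.0, 6.2) after, so it travelled √(0.1² + 1.1²) ≈ 1.1 units.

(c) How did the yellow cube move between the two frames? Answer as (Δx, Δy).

(1.7, -2.1)

The yellow cube started near (0.9, 3.1) and ended near (2.6, 1.0).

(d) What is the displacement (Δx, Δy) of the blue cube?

(0.2, 1.0)

The blue cube started near (11.6, 4.7) and ended near (11.8, 5.7).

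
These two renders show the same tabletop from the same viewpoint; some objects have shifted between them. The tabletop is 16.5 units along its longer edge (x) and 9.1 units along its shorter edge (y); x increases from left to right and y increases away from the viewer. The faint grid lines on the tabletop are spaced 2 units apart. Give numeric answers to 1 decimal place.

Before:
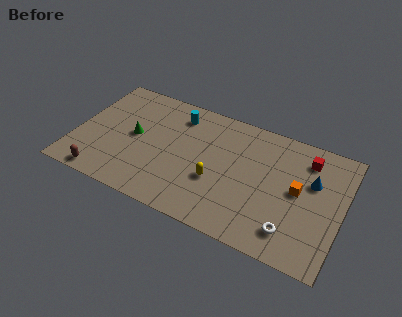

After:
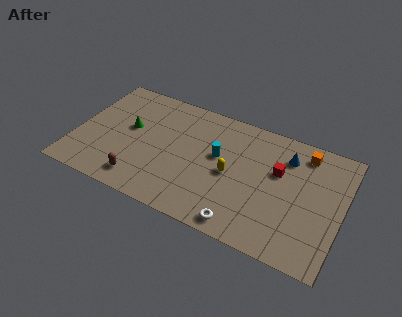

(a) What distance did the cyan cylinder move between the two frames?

3.5

The cyan cylinder moved from about (6.0, 7.4) to (8.8, 5.3), a distance of √(2.8² + 2.1²) ≈ 3.5.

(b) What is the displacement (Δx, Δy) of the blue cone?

(-1.7, 1.2)

The blue cone was at about (14.6, 5.8) and moved to about (12.9, 7.0).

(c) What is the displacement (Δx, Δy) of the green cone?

(-0.4, 0.5)

The green cone started near (3.6, 4.7) and ended near (3.2, 5.2).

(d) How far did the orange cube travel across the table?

2.9

The orange cube moved from about (13.8, 4.8) to (13.9, 7.7), a distance of √(0.1² + 2.9²) ≈ 2.9.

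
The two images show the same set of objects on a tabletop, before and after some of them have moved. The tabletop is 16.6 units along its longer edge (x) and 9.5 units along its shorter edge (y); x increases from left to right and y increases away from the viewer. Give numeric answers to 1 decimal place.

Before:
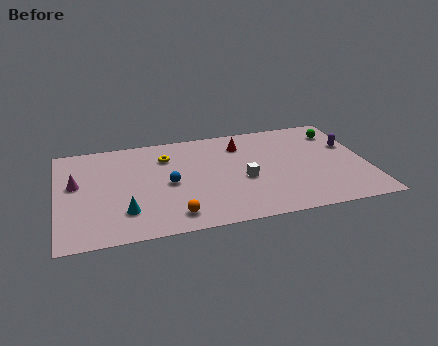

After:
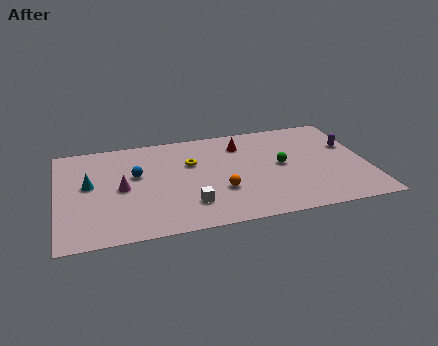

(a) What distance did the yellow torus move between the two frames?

1.6

The yellow torus was near (5.9, 7.1) before and (7.2, 6.2) after, so it travelled √(1.3² + 0.9²) ≈ 1.6 units.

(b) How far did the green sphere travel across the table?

4.2

The green sphere was near (15.3, 7.5) before and (12.0, 4.9) after, so it travelled √(3.3² + 2.6²) ≈ 4.2 units.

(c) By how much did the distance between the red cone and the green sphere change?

-2.1

Before: roughly 5.3 units apart; after: 3.2. That's 2.1 units closer together.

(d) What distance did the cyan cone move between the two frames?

3.4

From (3.5, 2.4) to (1.7, 5.3), the cyan cone covered √(1.8² + 2.9²) ≈ 3.4 units.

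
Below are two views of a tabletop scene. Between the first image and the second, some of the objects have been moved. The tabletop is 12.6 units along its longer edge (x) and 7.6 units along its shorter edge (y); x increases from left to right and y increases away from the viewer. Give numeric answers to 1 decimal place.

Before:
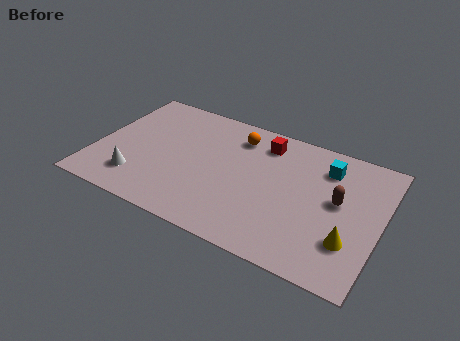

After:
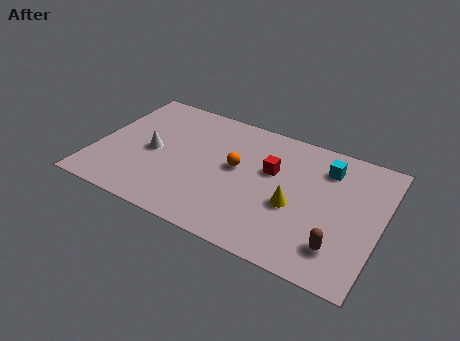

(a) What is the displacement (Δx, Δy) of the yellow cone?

(-2.5, 0.9)

From the two frames, the yellow cone sits at roughly (11.4, 2.2) before and (8.9, 3.1) after.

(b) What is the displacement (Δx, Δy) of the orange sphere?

(0.2, -1.9)

From the two frames, the orange sphere sits at roughly (6.0, 6.1) before and (6.2, 4.2) after.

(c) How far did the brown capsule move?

2.5

The brown capsule was near (10.7, 4.2) before and (11.0, 1.7) after, so it travelled √(0.3² + 2.5²) ≈ 2.5 units.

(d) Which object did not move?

the cyan cube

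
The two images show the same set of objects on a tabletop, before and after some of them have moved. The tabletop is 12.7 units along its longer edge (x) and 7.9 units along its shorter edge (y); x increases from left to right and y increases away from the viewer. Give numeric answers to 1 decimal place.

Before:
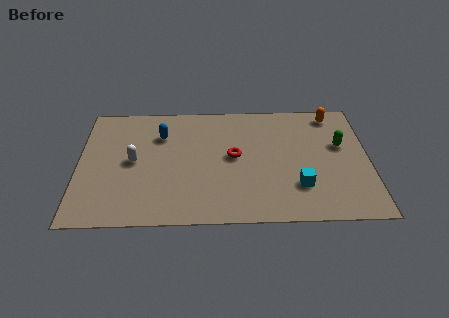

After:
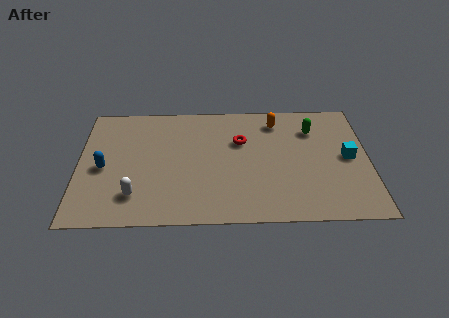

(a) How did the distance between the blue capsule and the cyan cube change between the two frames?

+3.8

The distance was about 6.9 in the first image and 10.7 in the second, so they moved 3.8 units further apart.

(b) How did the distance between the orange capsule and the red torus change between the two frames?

-3.1

They were about 5.2 units apart before and 2.1 after — 3.1 units closer together.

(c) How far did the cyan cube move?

2.8

The cyan cube was near (9.6, 2.2) before and (11.8, 4.0) after, so it travelled √(2.2² + 1.8²) ≈ 2.8 units.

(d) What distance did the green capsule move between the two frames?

1.6

From (11.5, 4.8) to (10.3, 5.9), the green capsule covered √(1.2² + 1.1²) ≈ 1.6 units.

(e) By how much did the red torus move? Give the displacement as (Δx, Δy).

(0.3, 1.0)

The red torus started near (6.8, 4.2) and ended near (7.1, 5.2).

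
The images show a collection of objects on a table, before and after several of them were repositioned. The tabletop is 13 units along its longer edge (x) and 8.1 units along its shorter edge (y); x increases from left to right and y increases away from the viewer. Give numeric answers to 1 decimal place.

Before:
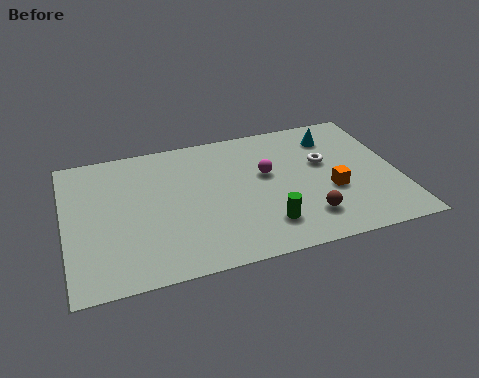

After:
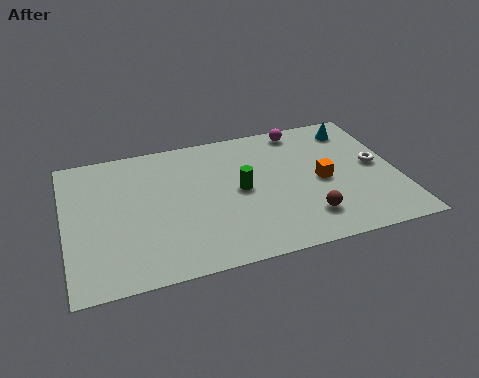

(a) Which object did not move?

the brown sphere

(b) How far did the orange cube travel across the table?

0.8

The orange cube moved from about (10.3, 3.1) to (10.0, 3.8), a distance of √(0.3² + 0.7²) ≈ 0.8.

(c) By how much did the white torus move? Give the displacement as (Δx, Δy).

(2.0, -0.7)

The white torus started near (10.2, 4.9) and ended near (12.2, 4.2).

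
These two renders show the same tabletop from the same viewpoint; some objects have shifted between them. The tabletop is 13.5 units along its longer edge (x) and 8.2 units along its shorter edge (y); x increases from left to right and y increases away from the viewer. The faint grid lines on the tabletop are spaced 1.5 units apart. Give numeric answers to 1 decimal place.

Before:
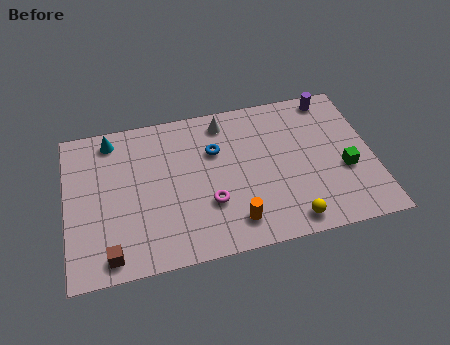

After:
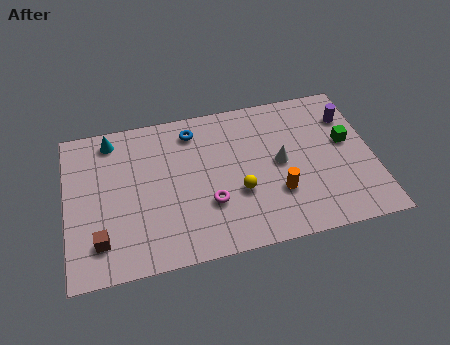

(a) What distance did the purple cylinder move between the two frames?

1.4

From (11.9, 7.3) to (12.6, 6.1), the purple cylinder covered √(0.7² + 1.2²) ≈ 1.4 units.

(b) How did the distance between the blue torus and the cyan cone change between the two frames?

-1.2

The distance was about 4.8 in the first image and 3.6 in the second, so they moved 1.2 units closer together.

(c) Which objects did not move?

the magenta torus and the cyan cone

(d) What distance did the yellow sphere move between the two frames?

2.9

The yellow sphere was near (9.6, 1.0) before and (7.5, 3.0) after, so it travelled √(2.1² + 2.0²) ≈ 2.9 units.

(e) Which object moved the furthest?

the white cone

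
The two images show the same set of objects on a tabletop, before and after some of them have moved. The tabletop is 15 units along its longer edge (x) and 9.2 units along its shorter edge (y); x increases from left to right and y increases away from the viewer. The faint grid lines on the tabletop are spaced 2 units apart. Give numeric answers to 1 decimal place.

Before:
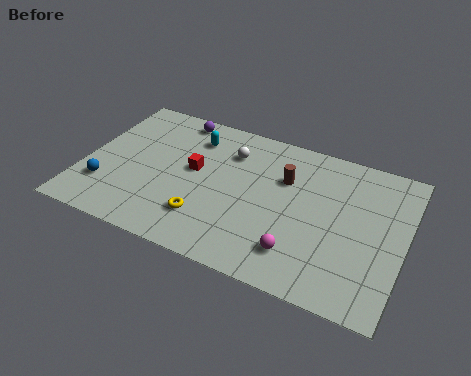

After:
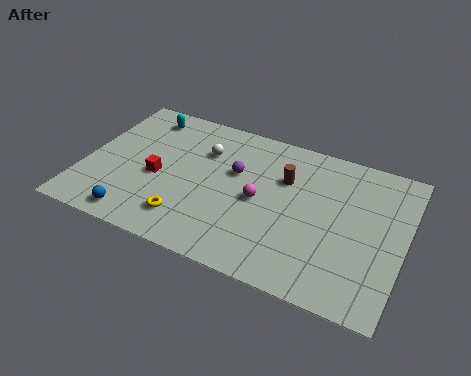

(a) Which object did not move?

the brown cylinder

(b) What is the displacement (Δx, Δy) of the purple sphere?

(3.2, -2.5)

The purple sphere was at about (3.8, 8.2) and moved to about (7.0, 5.7).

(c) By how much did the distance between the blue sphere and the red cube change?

-1.7

Before: roughly 4.7 units apart; after: 3.0. That's 1.7 units closer together.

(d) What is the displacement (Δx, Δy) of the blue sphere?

(1.7, -1.4)

From the two frames, the blue sphere sits at roughly (1.2, 2.5) before and (2.9, 1.1) after.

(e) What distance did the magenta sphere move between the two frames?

3.2

From (10.4, 2.0) to (8.3, 4.4), the magenta sphere covered √(2.1² + 2.4²) ≈ 3.2 units.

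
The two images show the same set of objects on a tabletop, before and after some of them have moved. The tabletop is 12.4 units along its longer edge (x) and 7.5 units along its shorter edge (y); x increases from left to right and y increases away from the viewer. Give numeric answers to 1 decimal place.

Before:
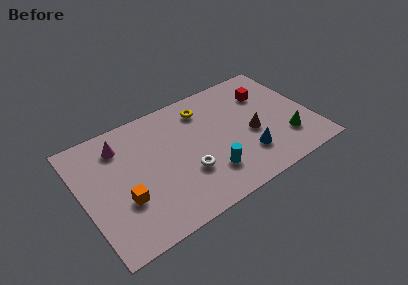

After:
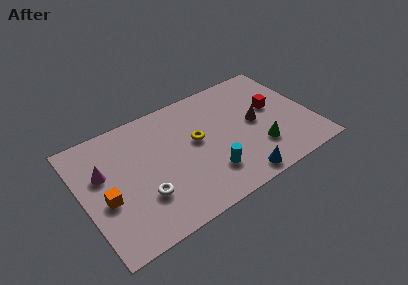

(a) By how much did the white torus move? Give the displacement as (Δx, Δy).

(-2.4, -0.2)

The white torus was at about (5.4, 2.5) and moved to about (3.0, 2.3).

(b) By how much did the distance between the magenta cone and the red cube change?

+1.3

Before: roughly 8.0 units apart; after: 9.3. That's 1.3 units further apart.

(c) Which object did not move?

the cyan cylinder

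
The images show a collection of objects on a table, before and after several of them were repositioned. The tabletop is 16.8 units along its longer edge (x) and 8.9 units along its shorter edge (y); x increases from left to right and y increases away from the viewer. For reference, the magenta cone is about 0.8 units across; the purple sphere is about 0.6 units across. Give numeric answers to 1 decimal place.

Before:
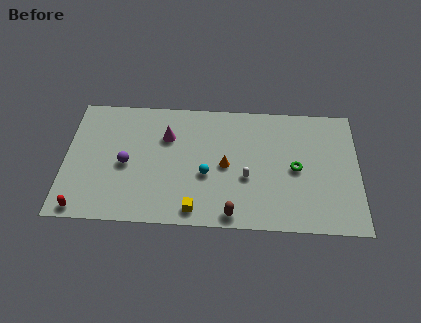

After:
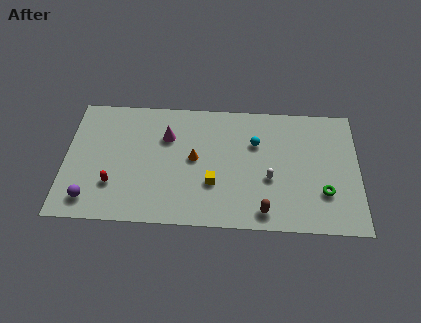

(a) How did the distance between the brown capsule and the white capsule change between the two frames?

-0.4

They were about 2.7 units apart before and 2.3 after — 0.4 units closer together.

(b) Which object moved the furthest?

the cyan sphere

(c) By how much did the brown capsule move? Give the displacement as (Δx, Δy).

(1.8, 0.3)

From the two frames, the brown capsule sits at roughly (9.6, 0.9) before and (11.4, 1.2) after.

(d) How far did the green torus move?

2.3

The green torus moved from about (13.2, 4.3) to (14.8, 2.7), a distance of √(1.6² + 1.6²) ≈ 2.3.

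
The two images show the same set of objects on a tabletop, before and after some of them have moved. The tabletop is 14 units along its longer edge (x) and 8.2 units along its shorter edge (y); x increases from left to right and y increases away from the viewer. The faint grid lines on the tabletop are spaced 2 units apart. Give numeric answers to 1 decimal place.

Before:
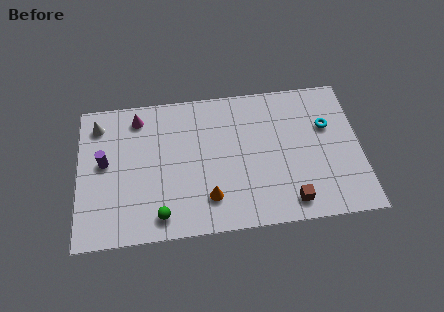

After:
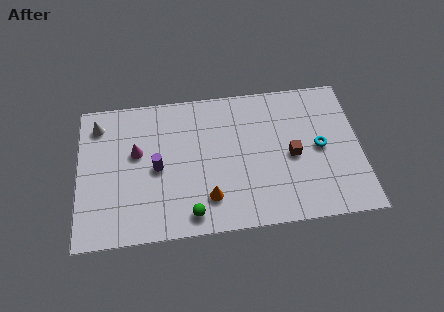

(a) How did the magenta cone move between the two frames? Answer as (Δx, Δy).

(-0.1, -2.0)

From the two frames, the magenta cone sits at roughly (3.0, 6.9) before and (2.9, 4.9) after.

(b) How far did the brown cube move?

2.6

From (10.4, 1.2) to (10.6, 3.8), the brown cube covered √(0.2² + 2.6²) ≈ 2.6 units.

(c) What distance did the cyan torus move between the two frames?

1.3

From (12.4, 5.3) to (12.0, 4.1), the cyan torus covered √(0.4² + 1.2²) ≈ 1.3 units.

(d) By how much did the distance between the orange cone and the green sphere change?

-1.3

The distance was about 2.5 in the first image and 1.2 in the second, so they moved 1.3 units closer together.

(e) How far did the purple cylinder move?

2.7

From (1.3, 4.5) to (3.9, 3.9), the purple cylinder covered √(2.6² + 0.6²) ≈ 2.7 units.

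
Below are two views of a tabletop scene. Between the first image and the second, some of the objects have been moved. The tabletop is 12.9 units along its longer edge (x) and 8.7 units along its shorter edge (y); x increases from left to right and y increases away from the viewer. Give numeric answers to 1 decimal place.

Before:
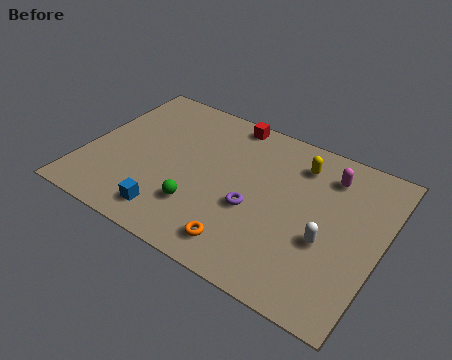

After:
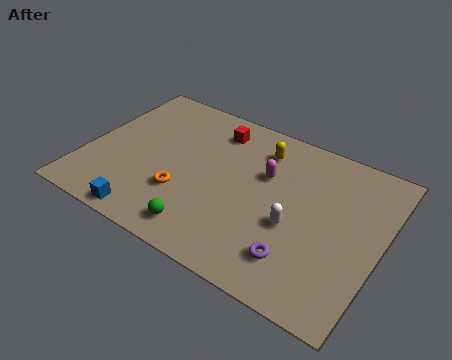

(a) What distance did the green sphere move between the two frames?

1.2

From (5.3, 2.4) to (5.7, 1.3), the green sphere covered √(0.4² + 1.1²) ≈ 1.2 units.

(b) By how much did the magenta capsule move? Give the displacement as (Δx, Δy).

(-2.6, -1.3)

From the two frames, the magenta capsule sits at roughly (10.3, 6.9) before and (7.7, 5.6) after.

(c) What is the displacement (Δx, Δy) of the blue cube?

(-0.9, -0.6)

The blue cube started near (4.2, 1.4) and ended near (3.3, 0.8).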